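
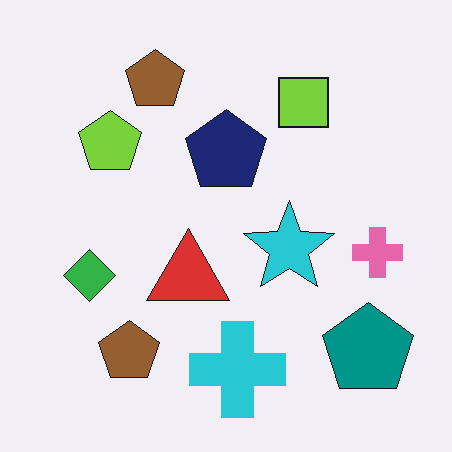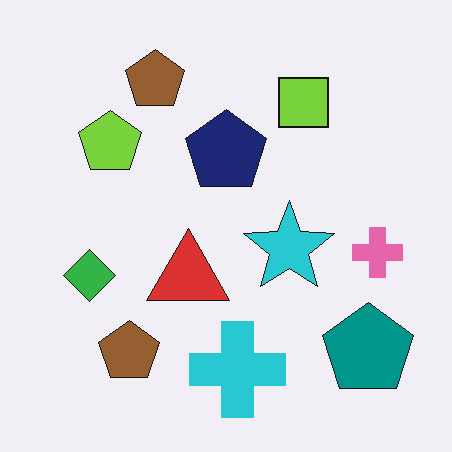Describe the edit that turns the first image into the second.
The image was given moderate JPEG compression.

Blocky 8×8 compression artifacts appear around shape edges and the flat background shows ringing — characteristic JPEG degradation.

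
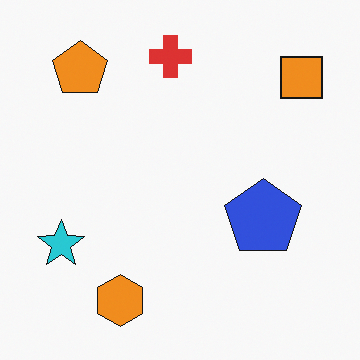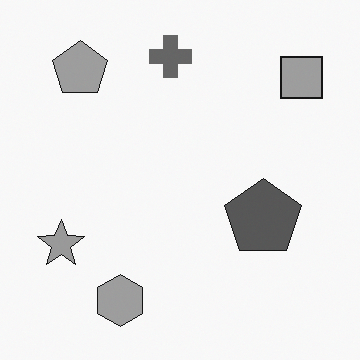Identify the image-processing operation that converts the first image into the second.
It was converted to grayscale.

All color is removed — every shape is now a shade of grey.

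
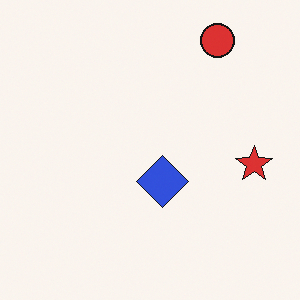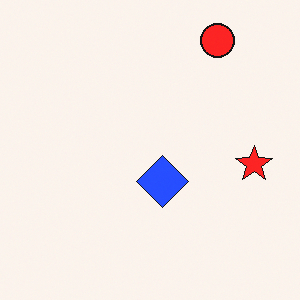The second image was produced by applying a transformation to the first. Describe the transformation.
The second image is the first slightly oversaturated.

All colors are more vivid — a global saturation change.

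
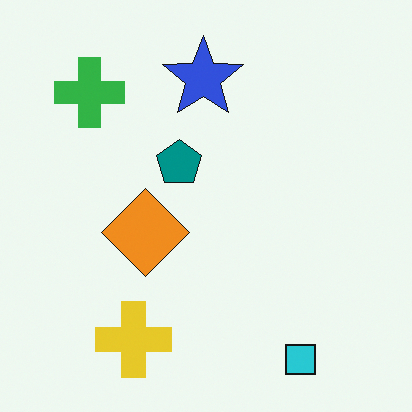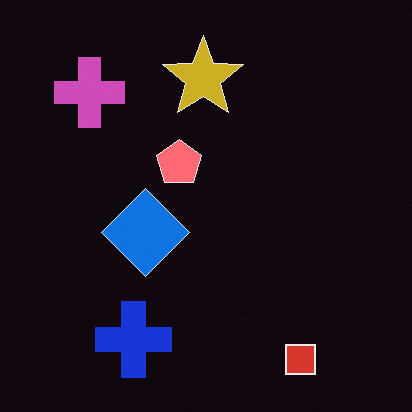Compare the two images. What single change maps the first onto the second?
The second image is the first color-inverted (negative).

The light background has become dark and every shape's color is its complement — a photographic negative.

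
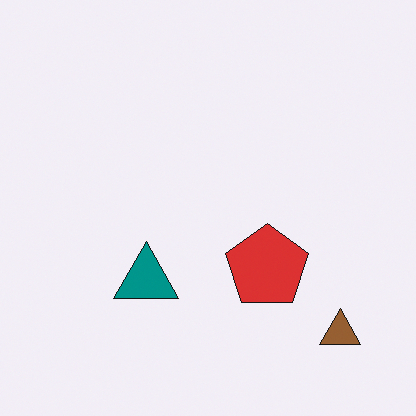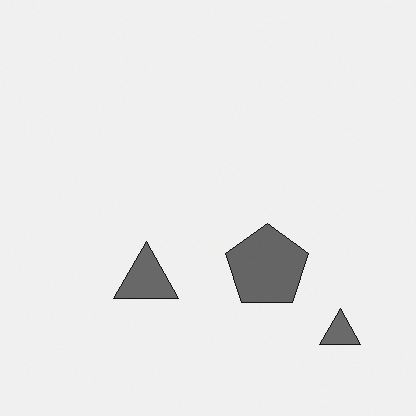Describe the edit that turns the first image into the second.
It was converted to grayscale.

All color is removed — every shape is now a shade of grey.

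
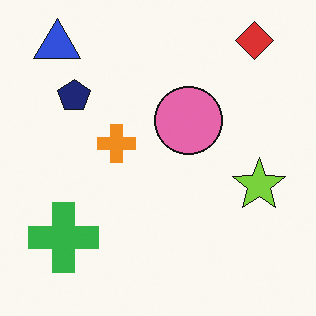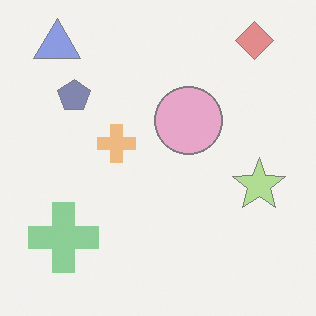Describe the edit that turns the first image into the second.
The second image is the first given much lower contrast.

Tones are pushed toward mid-grey across the whole image — a global contrast change.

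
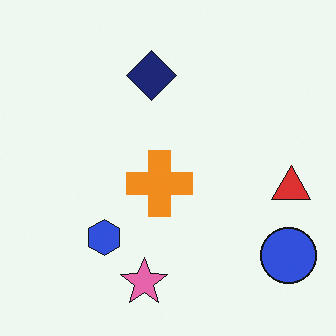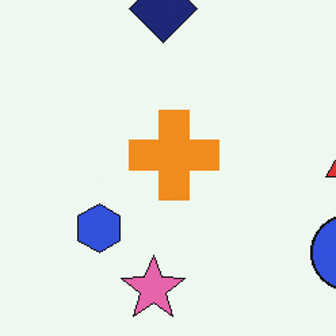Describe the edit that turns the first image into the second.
The second image is the first cropped to a modestly smaller region and rescaled.

The visible shapes are larger and the field of view is narrower; shapes near the original edges may be partly or wholly outside the frame — a crop-and-rescale.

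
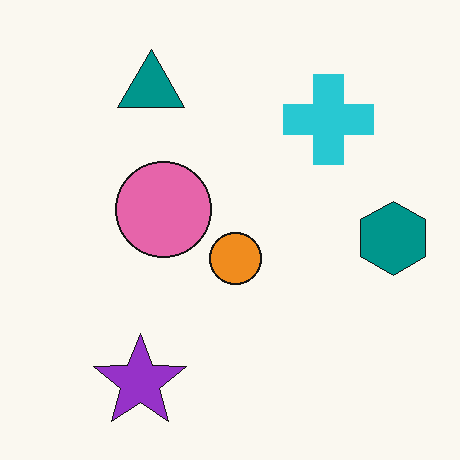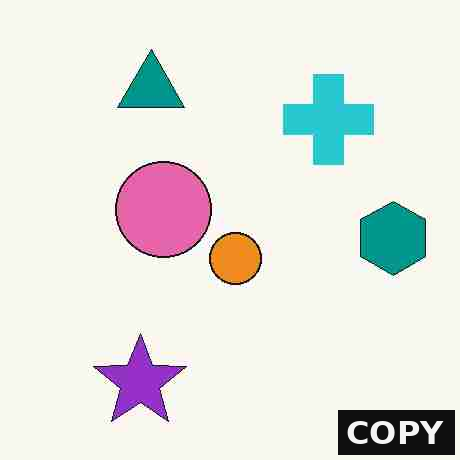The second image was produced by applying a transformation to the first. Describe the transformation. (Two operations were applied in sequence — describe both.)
The image was heavily JPEG-compressed with obvious blocking artifacts, then watermarked with the text "COPY" in the lower-right corner.

Blocky 8×8 compression artifacts appear around shape edges and the flat background shows ringing — characteristic JPEG degradation. A dark label reading "COPY" appears in the lower-right corner.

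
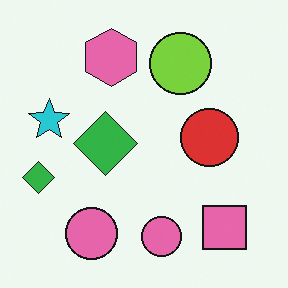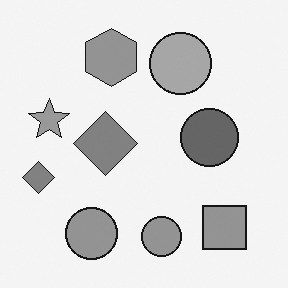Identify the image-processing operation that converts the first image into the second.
The image was converted to grayscale.

All color is removed — every shape is now a shade of grey.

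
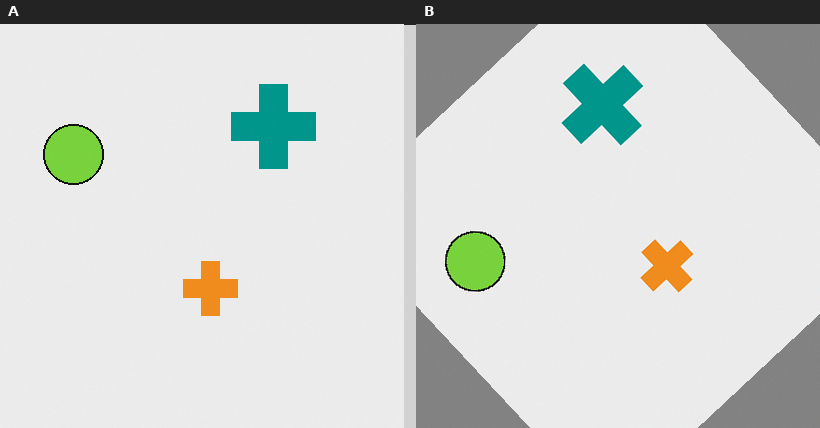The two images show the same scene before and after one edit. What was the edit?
The right (B) image is the left (A) rotated counter-clockwise by a large amount — several tens of degrees.

Every shape is tilted by the same angle and the image corners show triangular fill wedges — a whole-image rotation by a non-right angle.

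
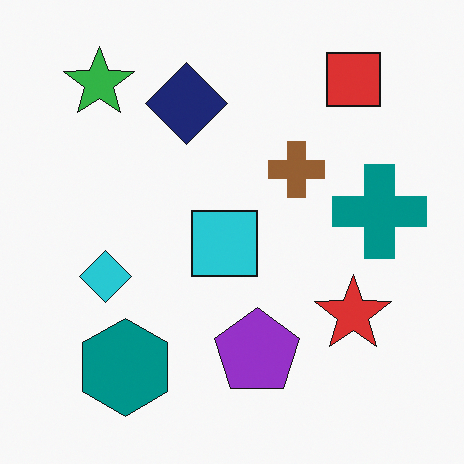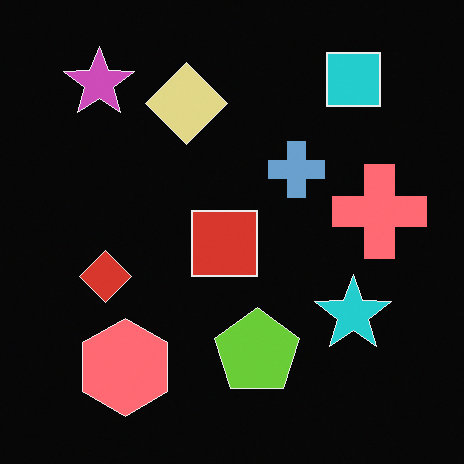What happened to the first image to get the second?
Color-inverted (negative).

The light background has become dark and every shape's color is its complement — a photographic negative.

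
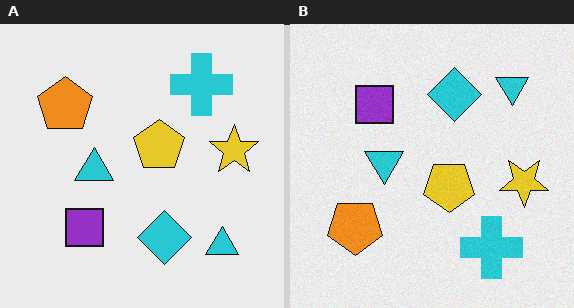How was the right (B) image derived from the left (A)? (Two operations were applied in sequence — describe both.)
The image was degraded with light additive noise, then flipped vertically (top ↔ bottom).

Random speckle covers the whole image, including the flat background. The cyan cross is in the top-right of the left (A) image and the bottom-right of the right (B) — shapes on opposite sides of the horizontal midline have swapped in a mirror flip.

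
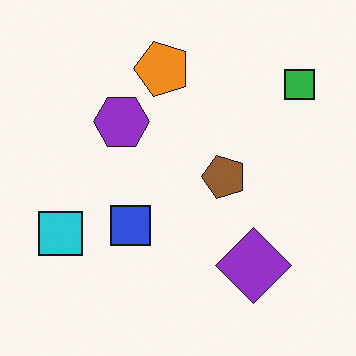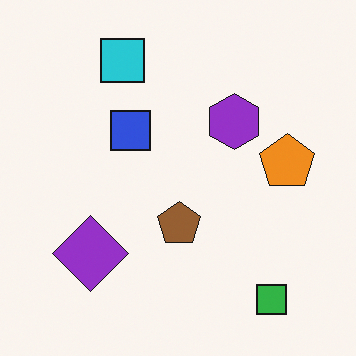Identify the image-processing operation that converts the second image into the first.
The image was rotated 90° counter-clockwise.

The green square sits in the bottom-right of the second image and the top-right of the first — consistent with a whole-image 90° counter-clockwise rotation.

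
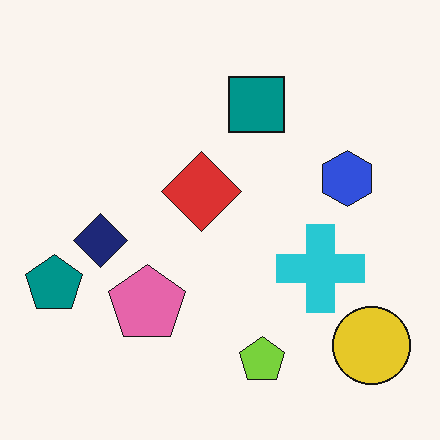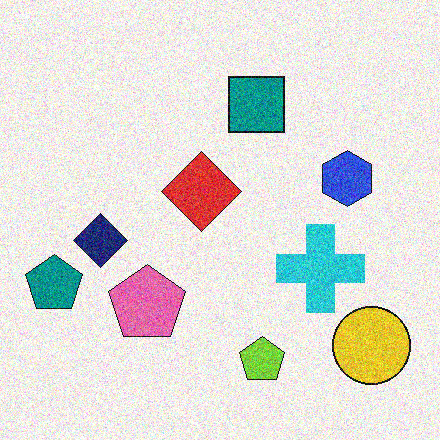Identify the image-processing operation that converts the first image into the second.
The image was degraded with heavy additive noise.

Random speckle covers the whole image, including the flat background.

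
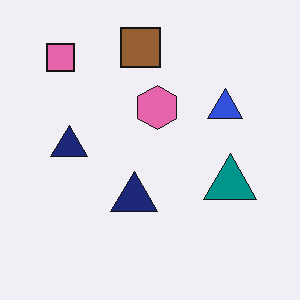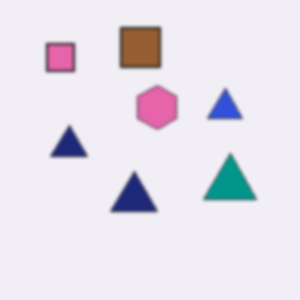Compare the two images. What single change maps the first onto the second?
The second image is the first slightly softened.

Shape edges and outlines are uniformly softened across the whole image.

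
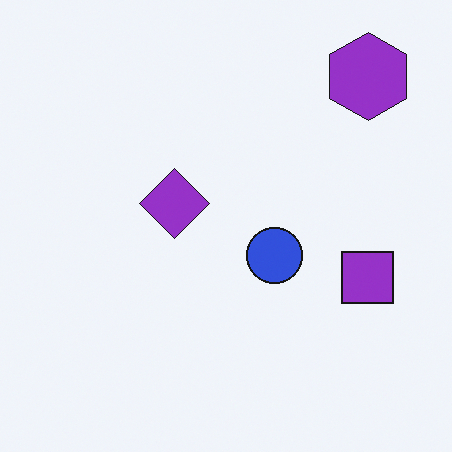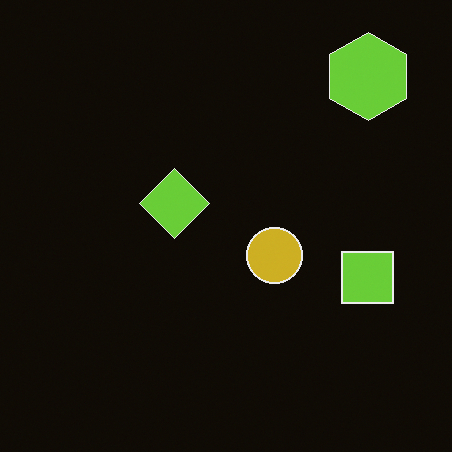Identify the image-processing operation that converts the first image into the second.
It was color-inverted (negative).

The light background has become dark and every shape's color is its complement — a photographic negative.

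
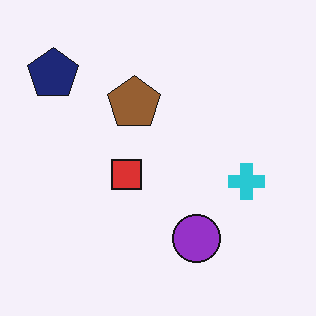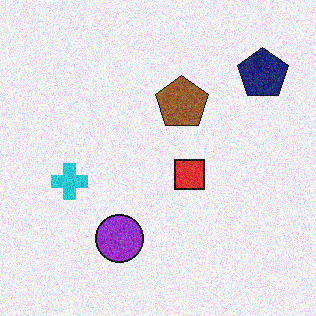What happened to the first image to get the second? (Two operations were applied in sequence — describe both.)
The second image is the first flipped horizontally (left ↔ right), then degraded with visible gaussian noise.

The navy pentagon is in the top-left of the first image and the top-right of the second — shapes on opposite sides of the vertical midline have swapped in a mirror flip. Random speckle covers the whole image, including the flat background.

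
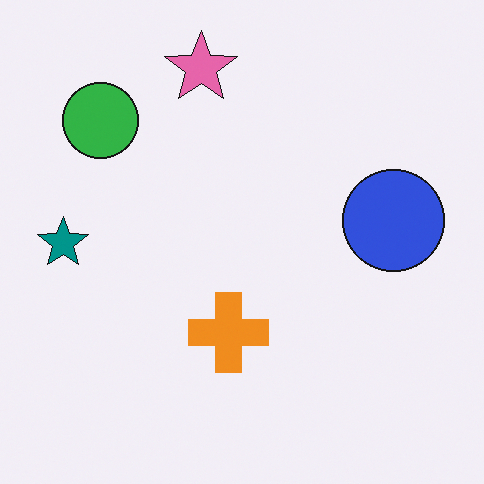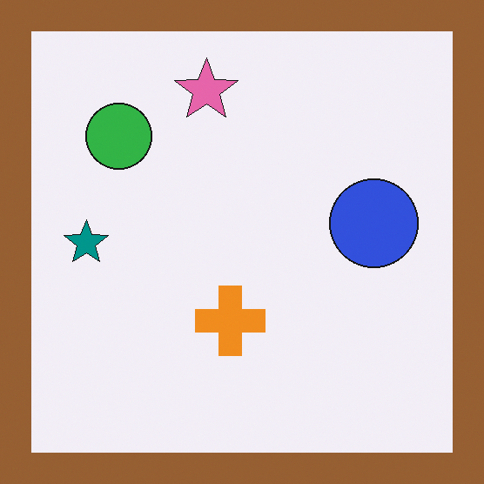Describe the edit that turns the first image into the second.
Framed with a brown border.

A solid brown frame runs around the edge of the second image, with the content slightly shrunk inside it.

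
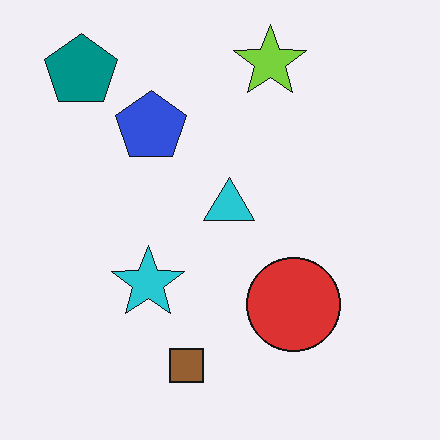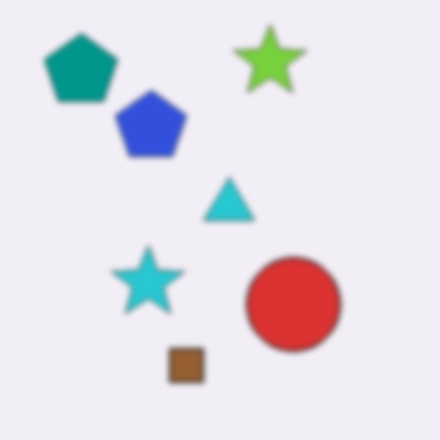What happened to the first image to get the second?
The second image is the first moderately blurred.

Shape edges and outlines are uniformly softened across the whole image.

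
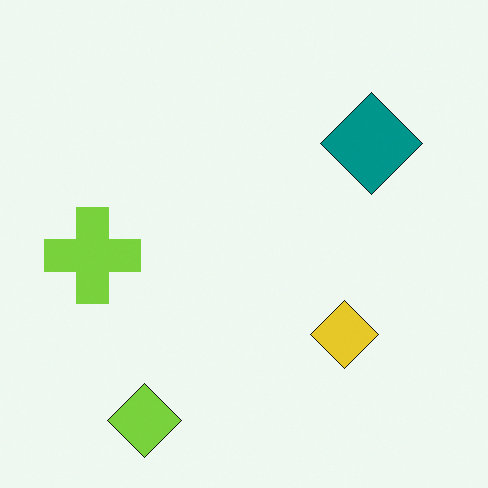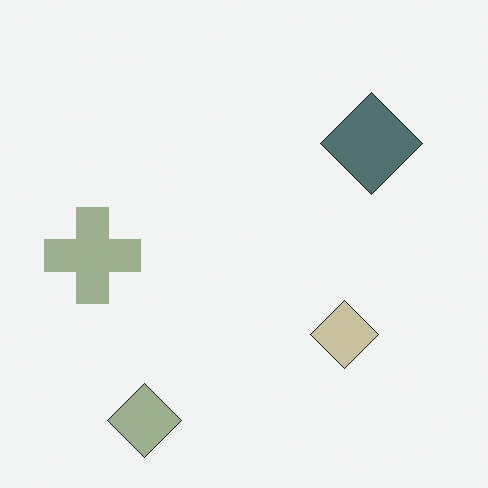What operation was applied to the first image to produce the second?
The second image is the first made much more muted (saturation change).

All colors are more muted and greyish — a global saturation change.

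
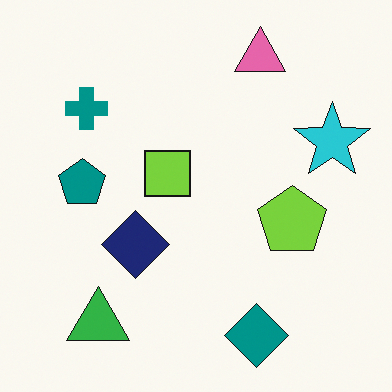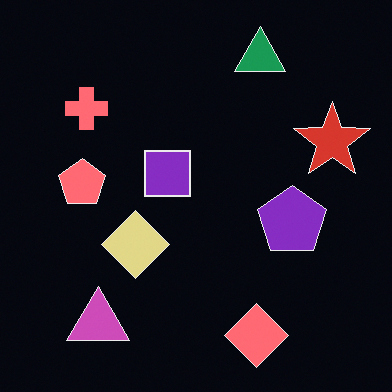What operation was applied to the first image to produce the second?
The second image is the first color-inverted (negative).

The light background has become dark and every shape's color is its complement — a photographic negative.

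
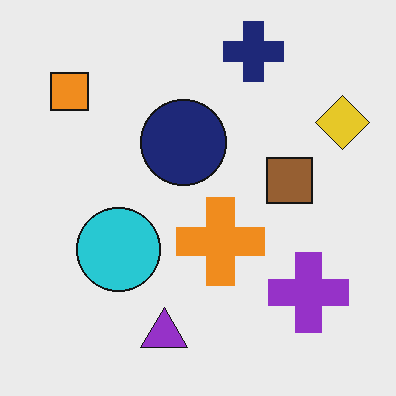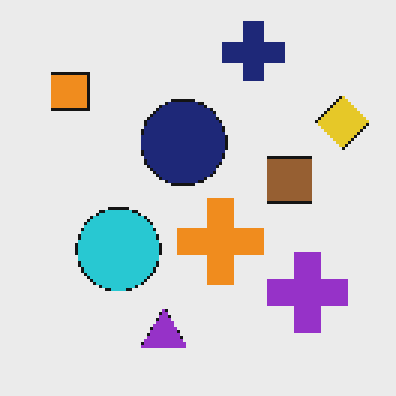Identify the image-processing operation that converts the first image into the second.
Mildly pixelated.

Shapes are reduced to large square blocks; fine edges and outlines are lost — a downscale-then-upscale (mosaic) effect.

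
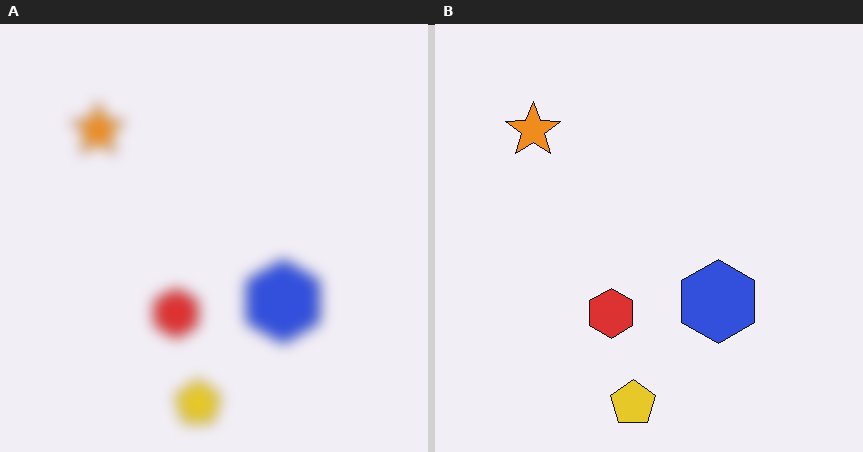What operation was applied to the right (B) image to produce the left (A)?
This is the original image strongly gaussian-blurred.

Shape edges and outlines are uniformly softened across the whole image.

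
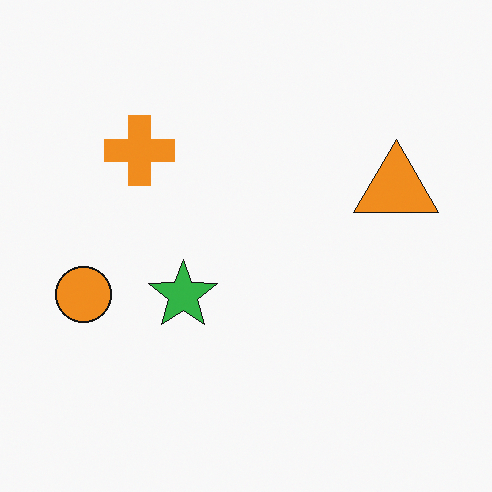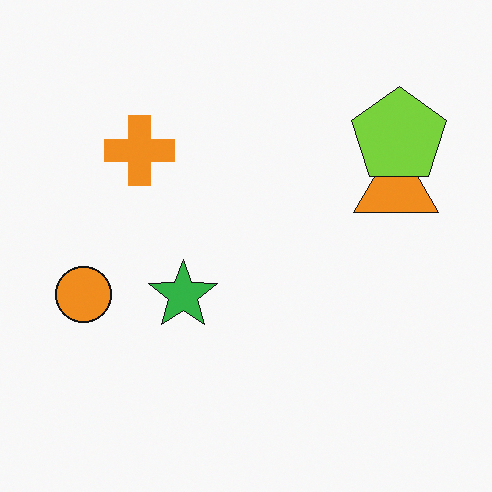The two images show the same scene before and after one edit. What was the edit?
The image was overlaid with an additional lime pentagon.

A lime pentagon appears in the second image that is absent from the first.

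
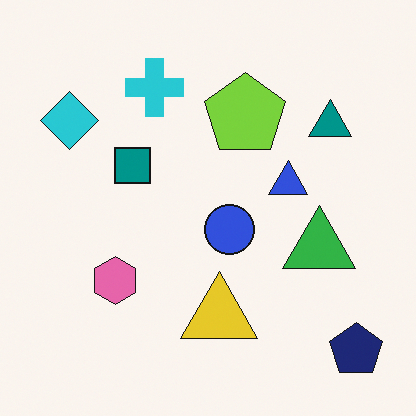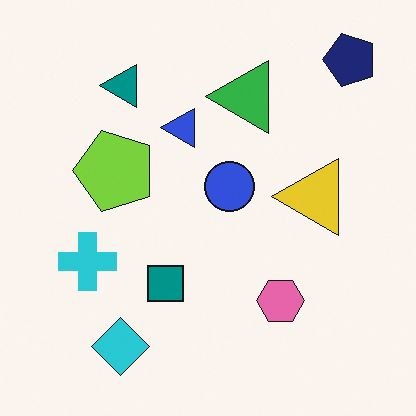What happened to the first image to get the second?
Rotated 90° counter-clockwise.

The navy pentagon sits in the bottom-right of the first image and the top-right of the second — consistent with a whole-image 90° counter-clockwise rotation.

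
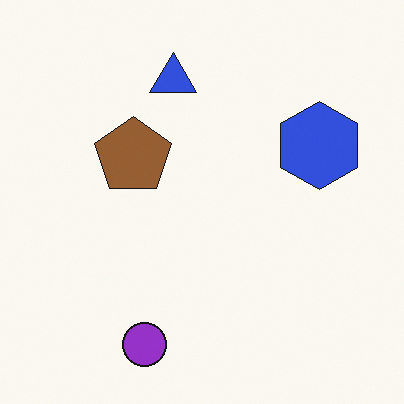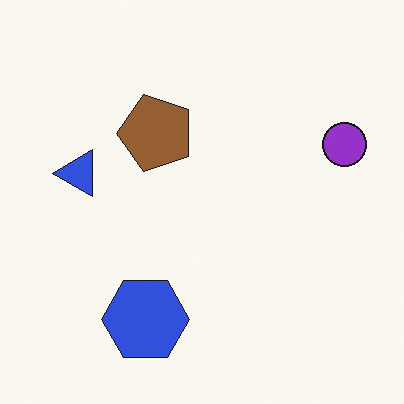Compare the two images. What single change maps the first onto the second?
This is the original image transposed (reflected across the top-left ↔ bottom-right diagonal).

Shapes have swapped their row and column positions — what was in the top-right is now in the bottom-left — a diagonal reflection.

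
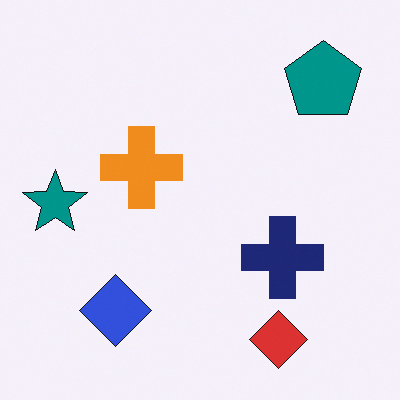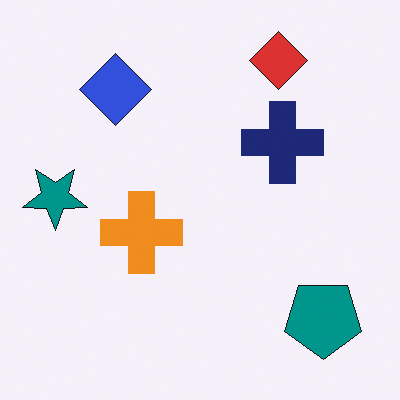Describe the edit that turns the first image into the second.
It was flipped vertically (top ↔ bottom).

The red diamond is in the bottom-right of the first image and the top-right of the second — shapes on opposite sides of the horizontal midline have swapped in a mirror flip.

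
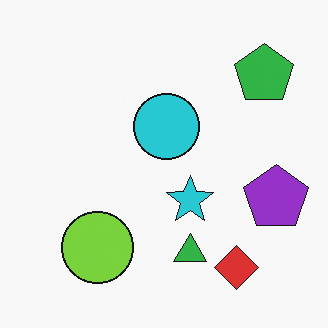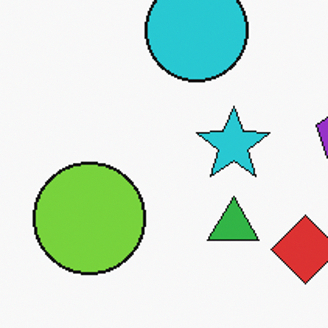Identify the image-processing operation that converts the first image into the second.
This is the original image cropped slightly and scaled back up.

The visible shapes are larger and the field of view is narrower; shapes near the original edges may be partly or wholly outside the frame — a crop-and-rescale.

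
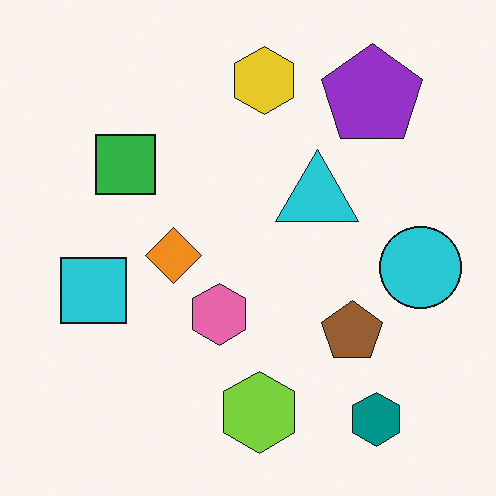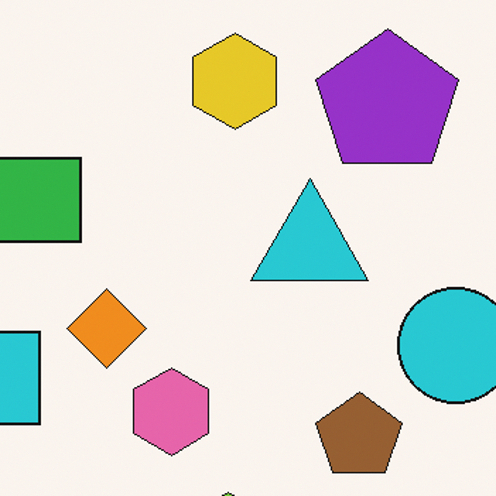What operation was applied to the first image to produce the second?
The image was cropped slightly and scaled back up.

The visible shapes are larger and the field of view is narrower; shapes near the original edges may be partly or wholly outside the frame — a crop-and-rescale.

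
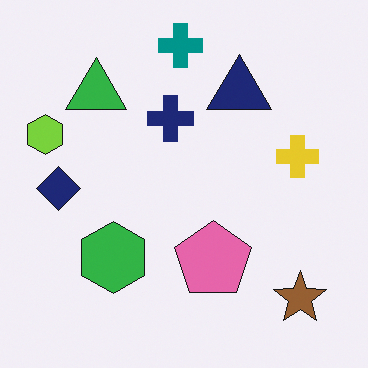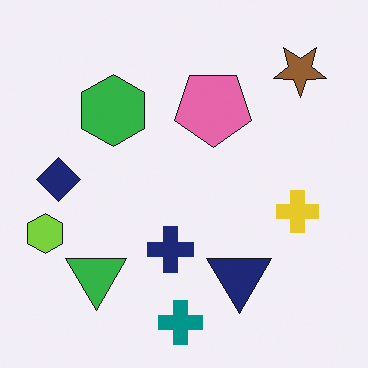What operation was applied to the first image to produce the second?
The transformation is: flipped vertically (top ↔ bottom).

The teal cross is in the top of the first image and the bottom of the second — shapes on opposite sides of the horizontal midline have swapped in a mirror flip.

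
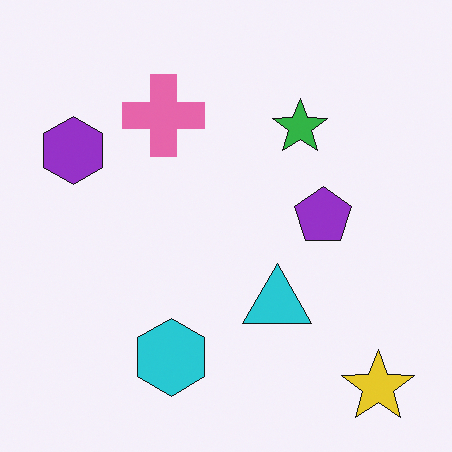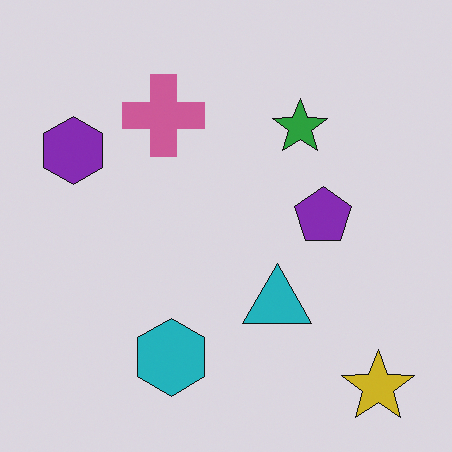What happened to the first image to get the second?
The image was slightly darkened.

Every pixel — background and shapes alike — is uniformly darkened.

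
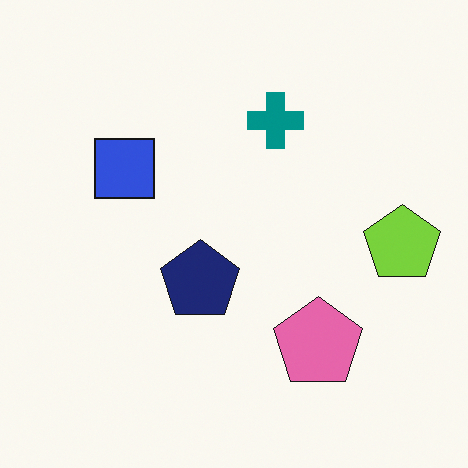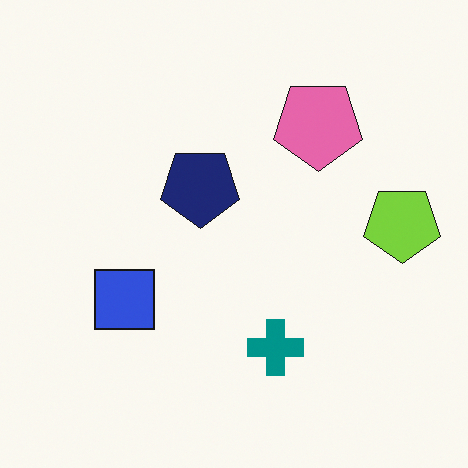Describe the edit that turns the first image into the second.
The image was flipped vertically (top ↔ bottom).

The teal cross is in the top of the first image and the bottom of the second — shapes on opposite sides of the horizontal midline have swapped in a mirror flip.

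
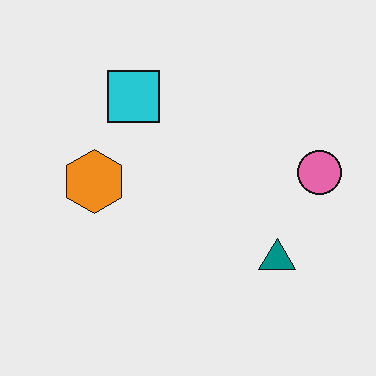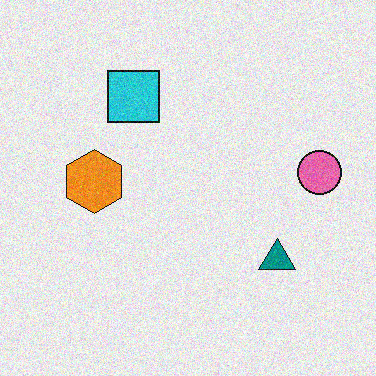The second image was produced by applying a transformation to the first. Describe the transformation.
It was degraded with visible gaussian noise.

Random speckle covers the whole image, including the flat background.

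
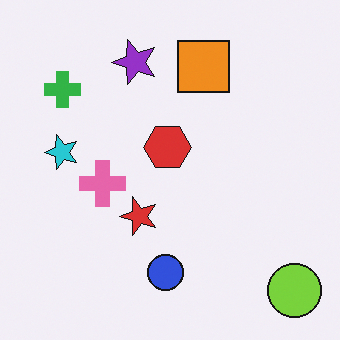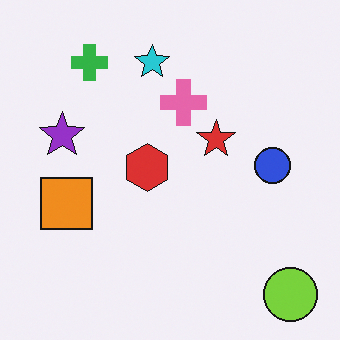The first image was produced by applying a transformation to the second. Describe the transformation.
The transformation is: transposed (reflected across the top-left ↔ bottom-right diagonal).

Shapes have swapped their row and column positions — what was in the top-right is now in the bottom-left — a diagonal reflection.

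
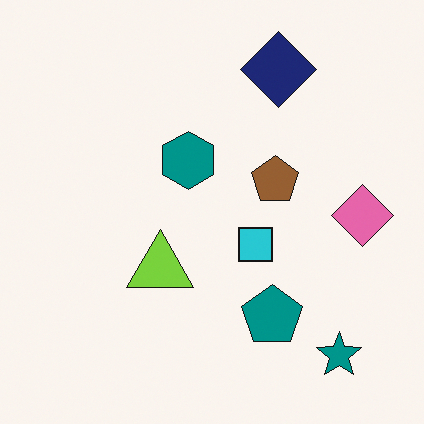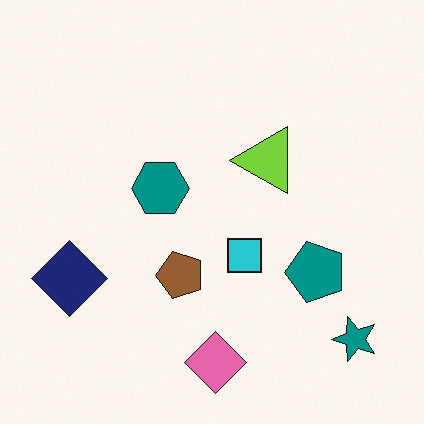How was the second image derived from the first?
The image was transposed (reflected across the top-left ↔ bottom-right diagonal).

Shapes have swapped their row and column positions — what was in the top-right is now in the bottom-left — a diagonal reflection.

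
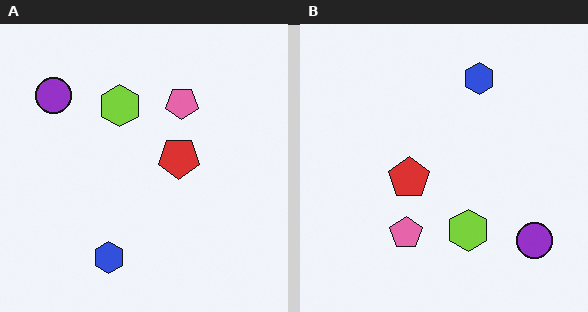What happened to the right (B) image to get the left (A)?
The left (A) image is the right (B) rotated 180°.

The purple circle sits in the bottom-right of the right (B) image and the top-left of the left (A) — consistent with a whole-image 180° rotation.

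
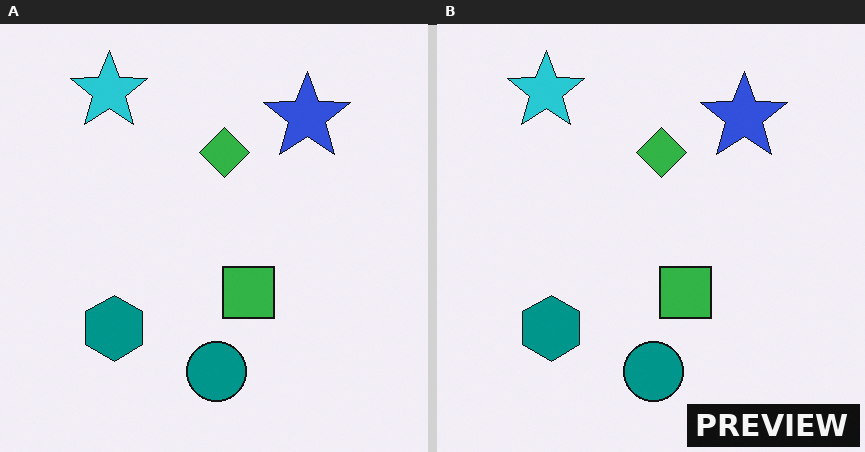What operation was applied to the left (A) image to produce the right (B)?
It was watermarked with the text "PREVIEW" in the lower-right corner.

A dark label reading "PREVIEW" appears in the lower-right corner.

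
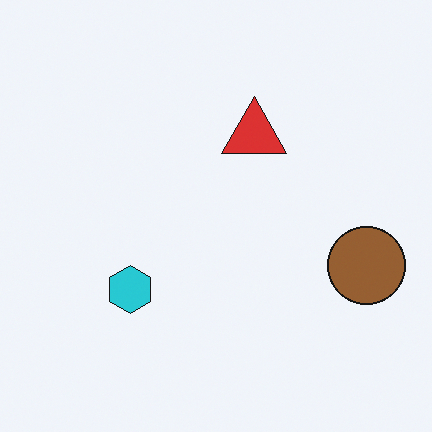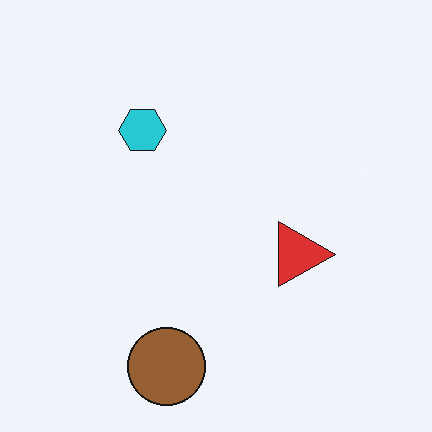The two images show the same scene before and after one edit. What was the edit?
The second image is the first rotated 90° clockwise.

The brown circle sits in the right of the first image and the bottom of the second — consistent with a whole-image 90° clockwise rotation.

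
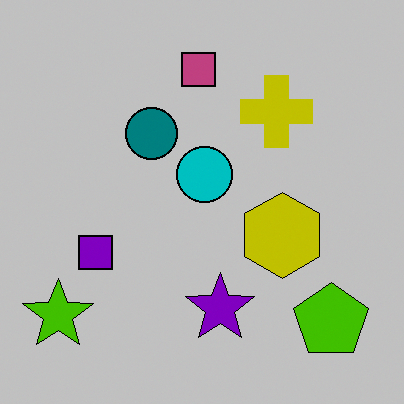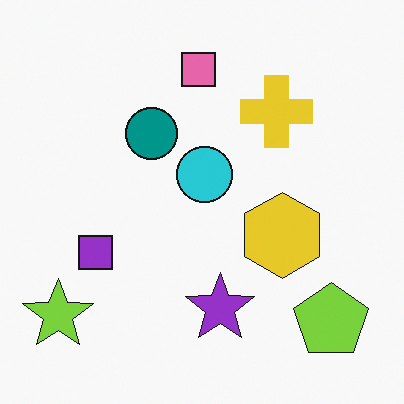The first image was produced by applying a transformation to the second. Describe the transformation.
It was heavily posterized to just a handful of flat colors.

Each flat color has snapped to a coarser quantized level — most visibly, the near-white background has dropped to a flat grey.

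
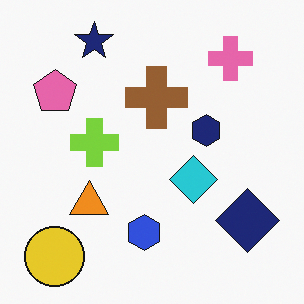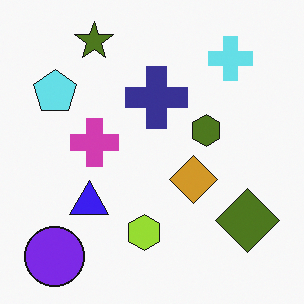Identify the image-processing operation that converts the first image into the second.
The image was hue-shifted through roughly half the color wheel.

Every shape's color has rotated by the same amount around the hue wheel — a uniform hue shift.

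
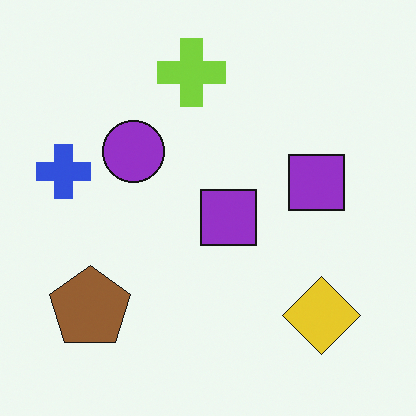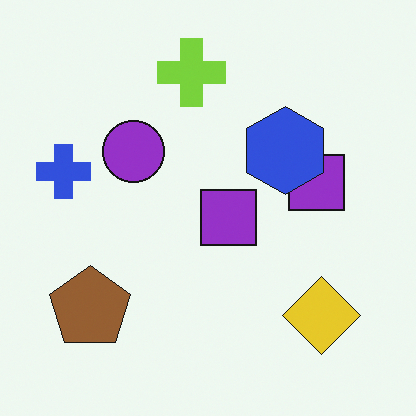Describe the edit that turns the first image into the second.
This is the original image overlaid with an additional blue hexagon.

A blue hexagon appears in the second image that is absent from the first.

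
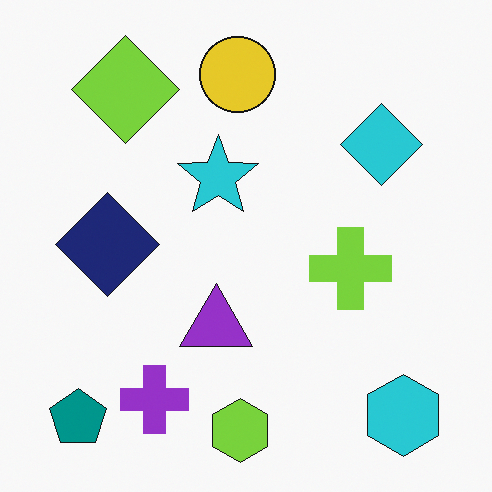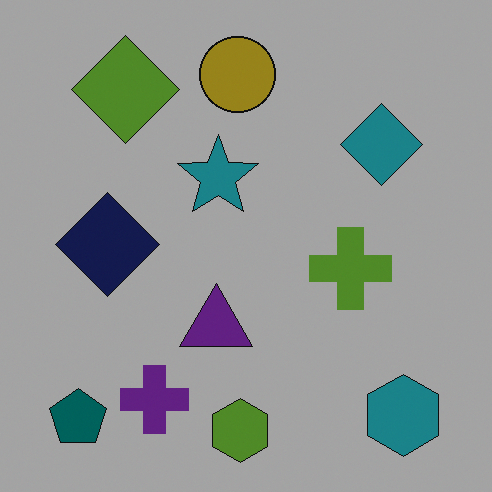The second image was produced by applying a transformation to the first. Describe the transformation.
Noticeably darkened.

Every pixel — background and shapes alike — is uniformly darkened.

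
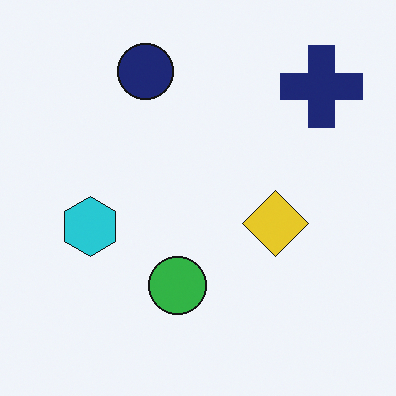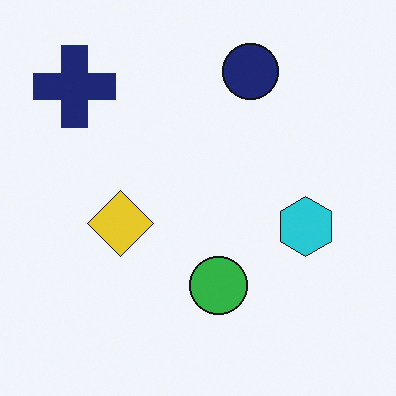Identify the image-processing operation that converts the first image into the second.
It was flipped horizontally (left ↔ right).

The navy cross is in the top-right of the first image and the top-left of the second — shapes on opposite sides of the vertical midline have swapped in a mirror flip.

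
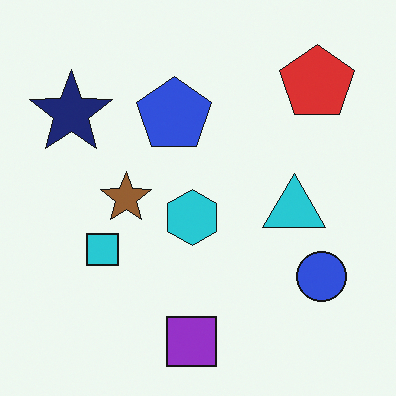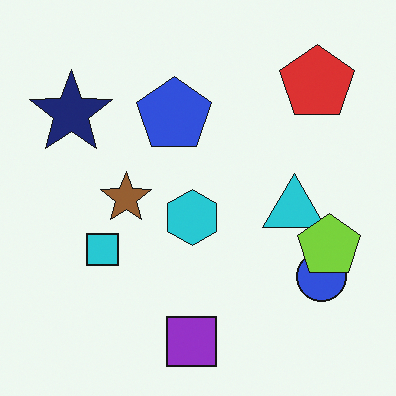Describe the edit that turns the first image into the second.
Overlaid with an additional lime pentagon.

A lime pentagon appears in the second image that is absent from the first.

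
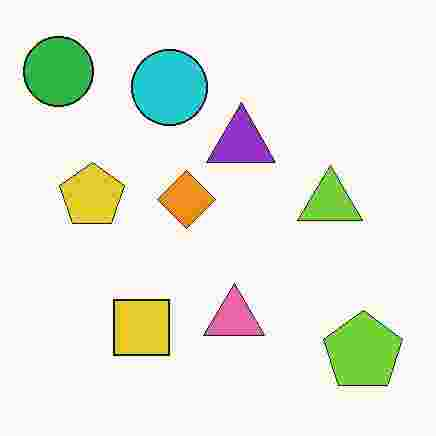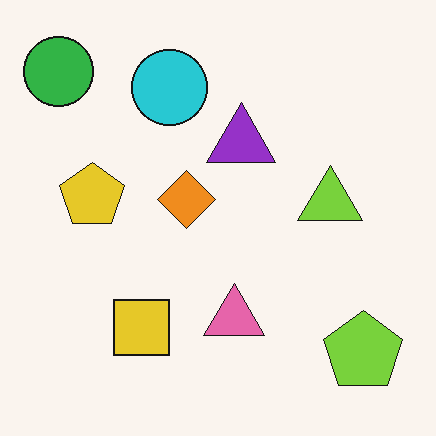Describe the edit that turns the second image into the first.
This is the original image heavily JPEG-compressed with obvious blocking artifacts.

Blocky 8×8 compression artifacts appear around shape edges and the flat background shows ringing — characteristic JPEG degradation.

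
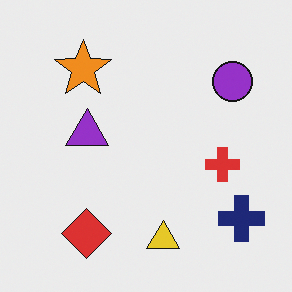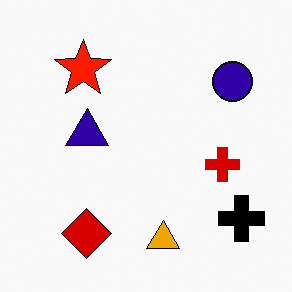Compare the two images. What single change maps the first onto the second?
The image was boosted in contrast.

Tones are pushed away from mid-grey across the whole image — a global contrast change.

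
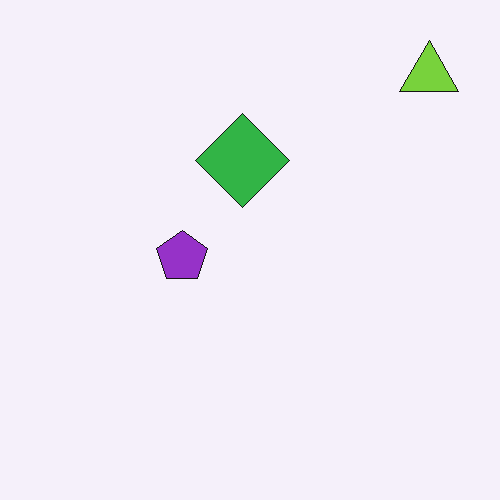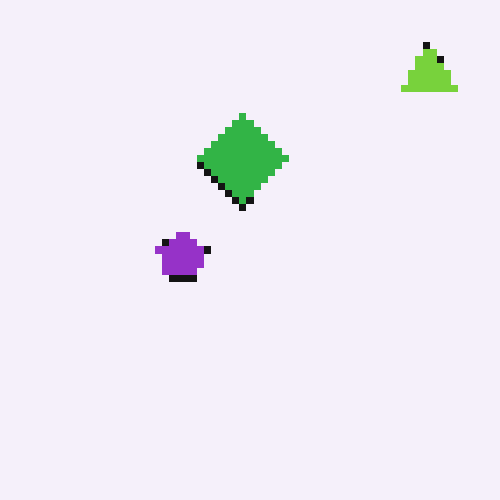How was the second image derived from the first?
Moderately pixelated.

Shapes are reduced to large square blocks; fine edges and outlines are lost — a downscale-then-upscale (mosaic) effect.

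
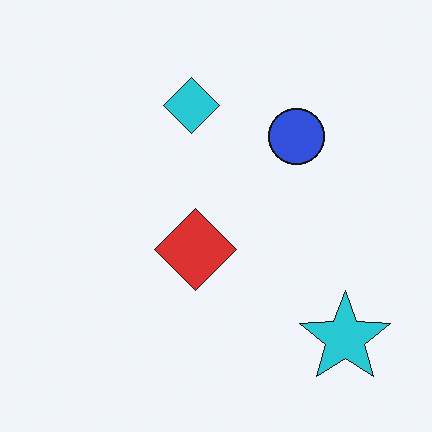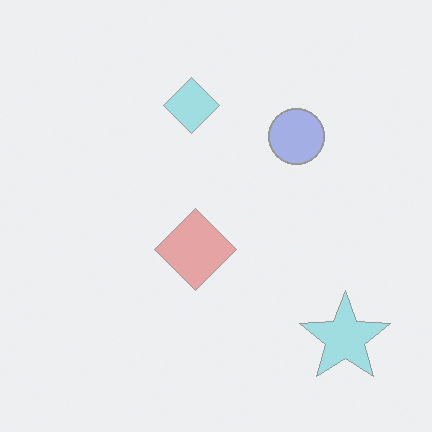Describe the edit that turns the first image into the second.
The transformation is: washed out (contrast reduced).

Tones are pushed toward mid-grey across the whole image — a global contrast change.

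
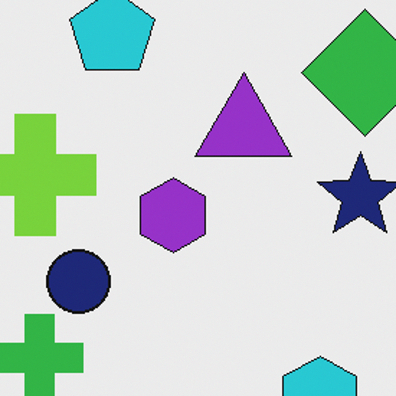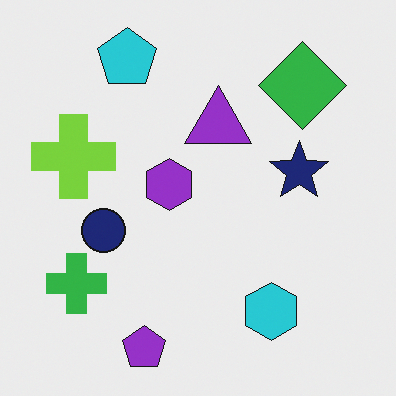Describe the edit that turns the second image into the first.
The image was cropped slightly and scaled back up.

The visible shapes are larger and the field of view is narrower; shapes near the original edges may be partly or wholly outside the frame — a crop-and-rescale.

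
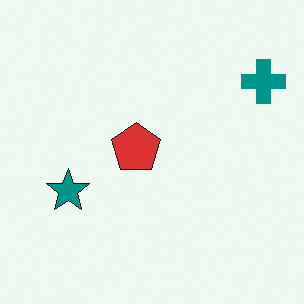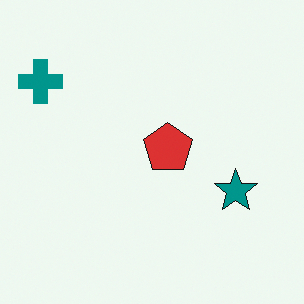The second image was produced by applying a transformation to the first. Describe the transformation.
The image was flipped horizontally (left ↔ right).

The teal cross is in the top-right of the first image and the top-left of the second — shapes on opposite sides of the vertical midline have swapped in a mirror flip.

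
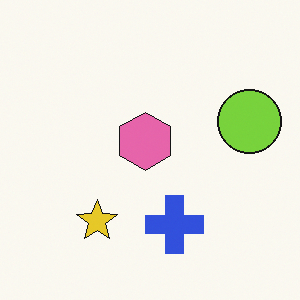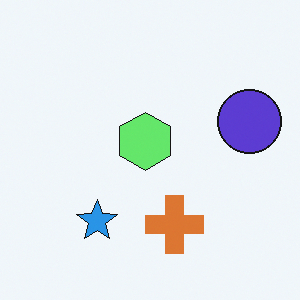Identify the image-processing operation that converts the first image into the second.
The transformation is: hue-shifted through roughly half the color wheel.

Every shape's color has rotated by the same amount around the hue wheel — a uniform hue shift.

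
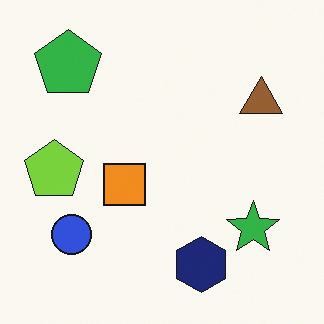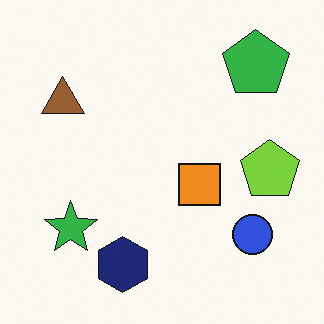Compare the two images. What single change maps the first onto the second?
The second image is the first flipped horizontally (left ↔ right).

The lime pentagon is in the left of the first image and the right of the second — shapes on opposite sides of the vertical midline have swapped in a mirror flip.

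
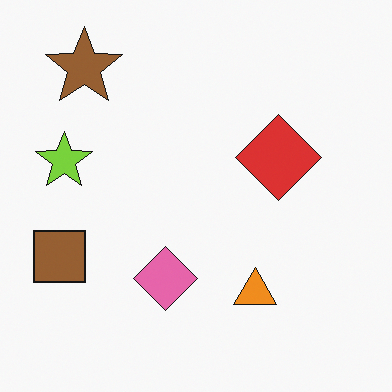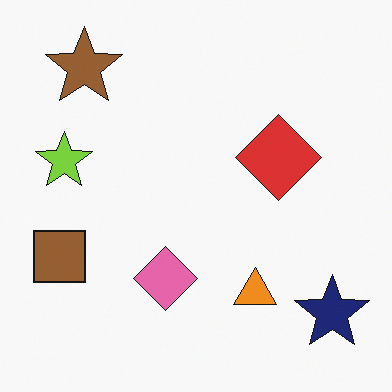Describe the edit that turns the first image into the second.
Overlaid with an additional navy star.

A navy star appears in the second image that is absent from the first.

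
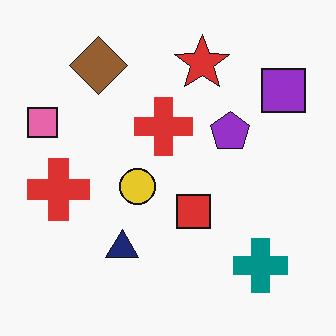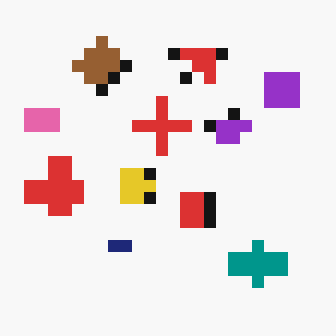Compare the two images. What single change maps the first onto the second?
It was coarsely pixelated.

Shapes are reduced to large square blocks; fine edges and outlines are lost — a downscale-then-upscale (mosaic) effect.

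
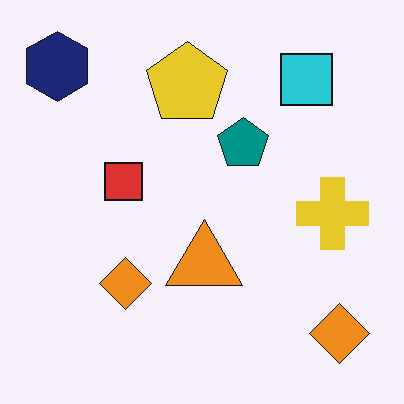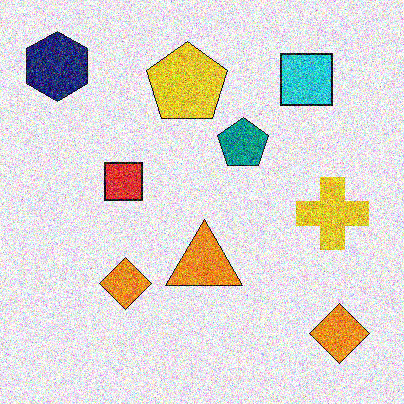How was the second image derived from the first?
This is the original image degraded with heavy additive noise.

Random speckle covers the whole image, including the flat background.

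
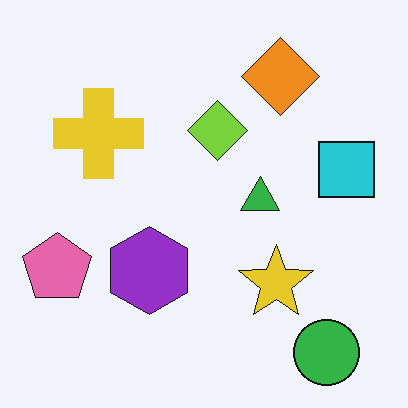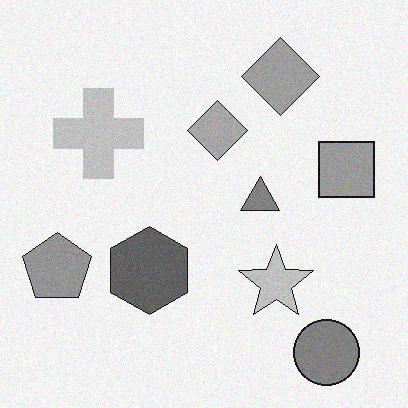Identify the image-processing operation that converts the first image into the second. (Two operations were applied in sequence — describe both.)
This is the original image converted to grayscale, then degraded with subtle gaussian noise.

All color is removed — every shape is now a shade of grey. Random speckle covers the whole image, including the flat background.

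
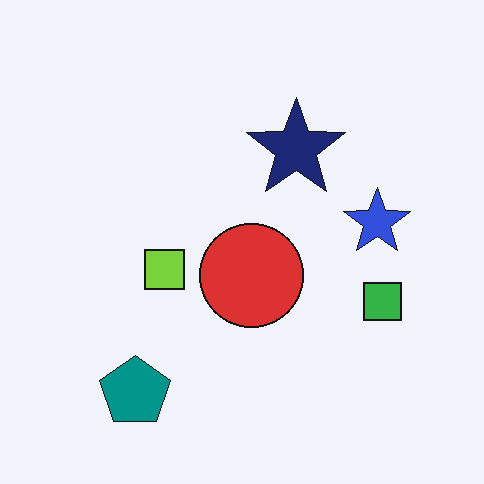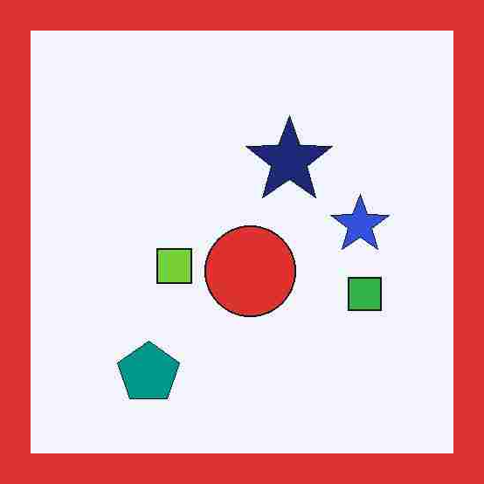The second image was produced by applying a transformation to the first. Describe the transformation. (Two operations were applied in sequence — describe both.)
The transformation is: degraded with heavy JPEG compression, then framed with a red border.

Blocky 8×8 compression artifacts appear around shape edges and the flat background shows ringing — characteristic JPEG degradation. A solid red frame runs around the edge of the second image, with the content slightly shrunk inside it.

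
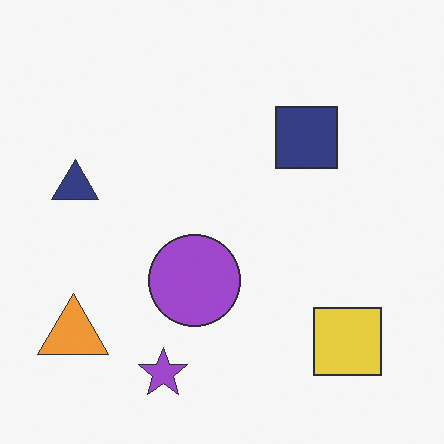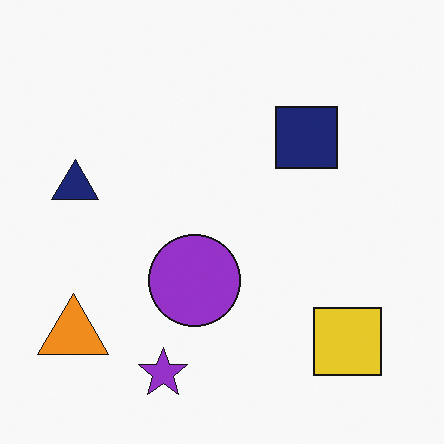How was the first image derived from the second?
This is the original image given slightly reduced contrast.

Tones are pushed toward mid-grey across the whole image — a global contrast change.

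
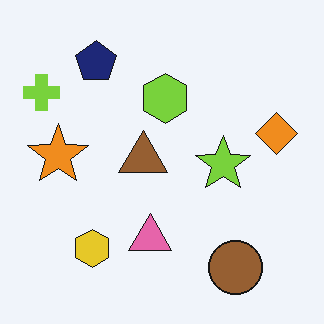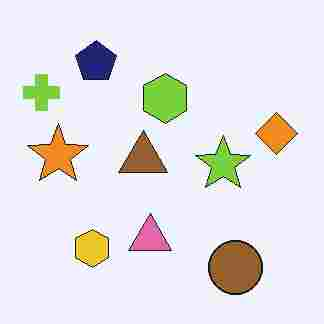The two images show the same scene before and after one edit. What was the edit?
It was heavily JPEG-compressed with obvious blocking artifacts.

Blocky 8×8 compression artifacts appear around shape edges and the flat background shows ringing — characteristic JPEG degradation.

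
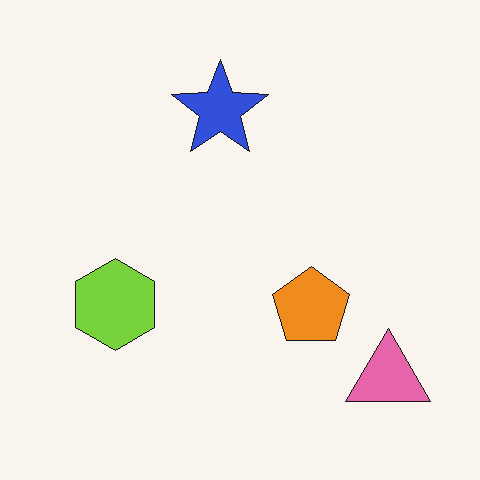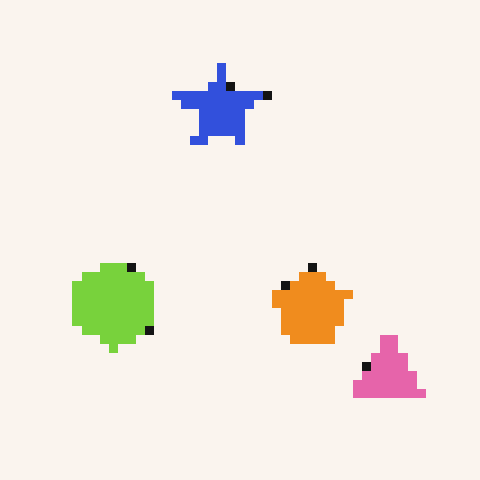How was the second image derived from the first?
The image was coarsely pixelated.

Shapes are reduced to large square blocks; fine edges and outlines are lost — a downscale-then-upscale (mosaic) effect.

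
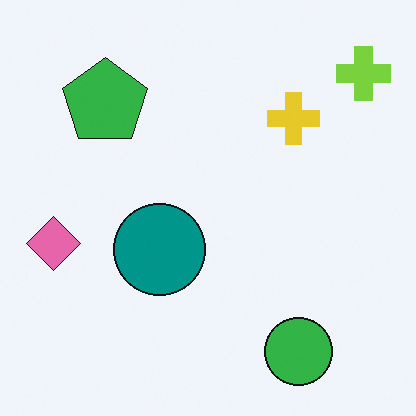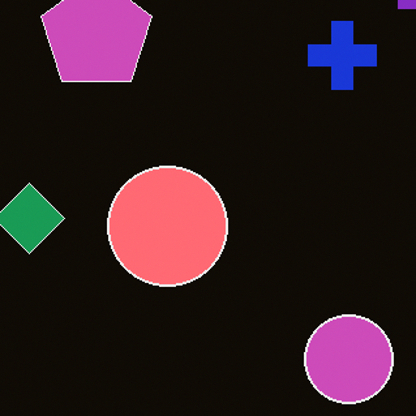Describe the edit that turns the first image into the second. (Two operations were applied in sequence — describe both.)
The image was cropped slightly and scaled back up, then color-inverted (negative).

The visible shapes are larger and the field of view is narrower; shapes near the original edges may be partly or wholly outside the frame — a crop-and-rescale. The light background has become dark and every shape's color is its complement — a photographic negative.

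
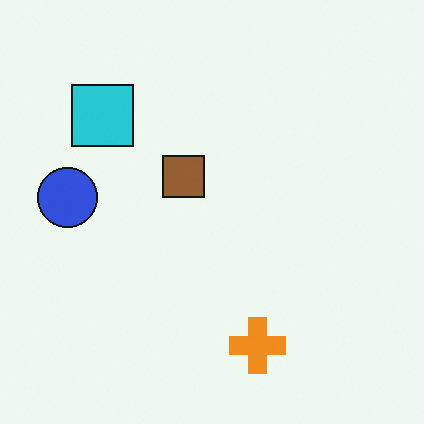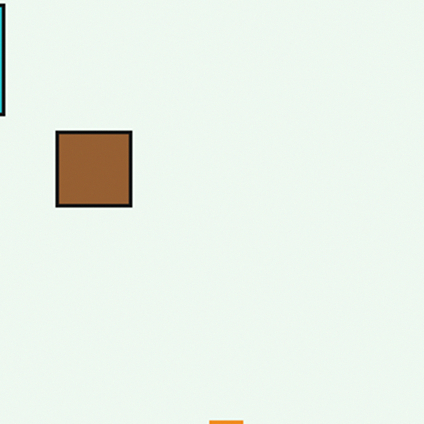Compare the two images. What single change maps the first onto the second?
The second image is the first cropped to a noticeably smaller region and rescaled.

The visible shapes are larger and the field of view is narrower; shapes near the original edges may be partly or wholly outside the frame — a crop-and-rescale.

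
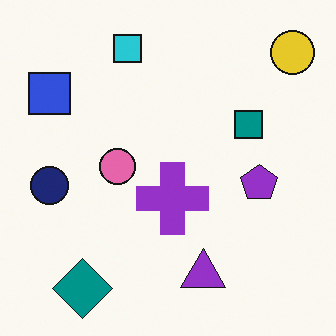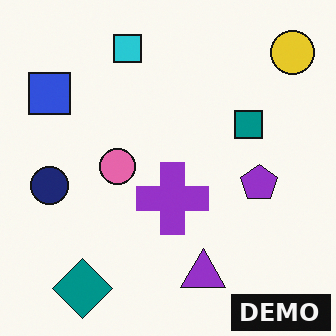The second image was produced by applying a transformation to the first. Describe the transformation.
The transformation is: watermarked with the text "DEMO" in the lower-right corner.

A dark label reading "DEMO" appears in the lower-right corner.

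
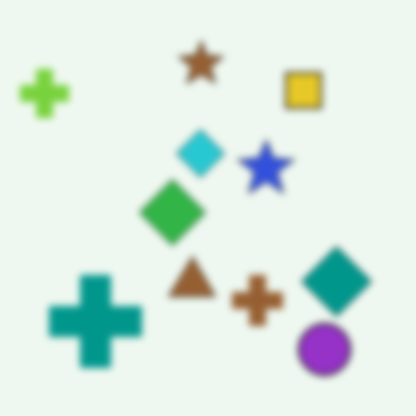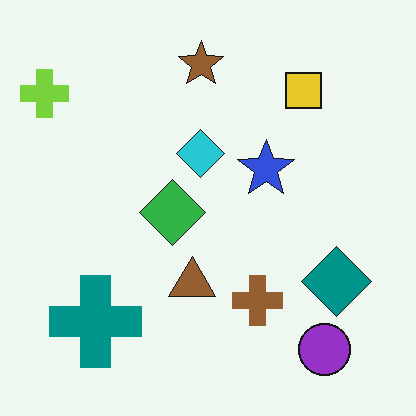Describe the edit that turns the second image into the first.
The transformation is: moderately blurred.

Shape edges and outlines are uniformly softened across the whole image.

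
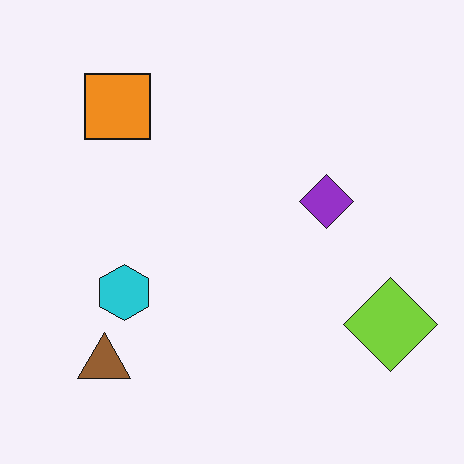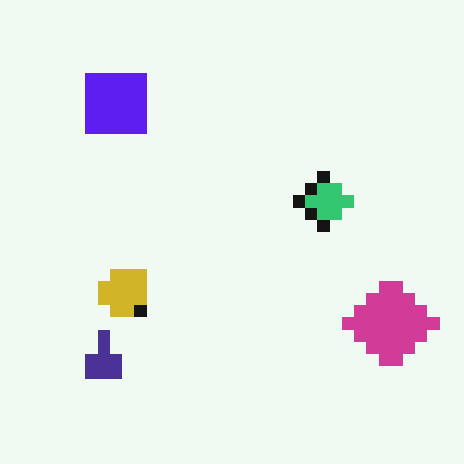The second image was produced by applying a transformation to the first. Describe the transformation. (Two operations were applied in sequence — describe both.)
The image was coarsely pixelated, then hue-shifted through roughly half the color wheel.

Shapes are reduced to large square blocks; fine edges and outlines are lost — a downscale-then-upscale (mosaic) effect. Every shape's color has rotated by the same amount around the hue wheel — a uniform hue shift.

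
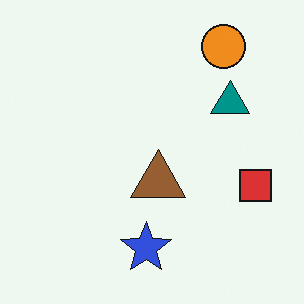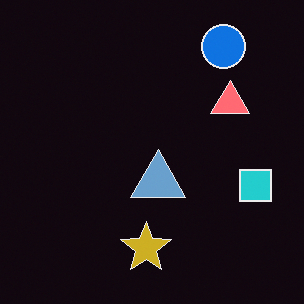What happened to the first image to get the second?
The image was color-inverted (negative).

The light background has become dark and every shape's color is its complement — a photographic negative.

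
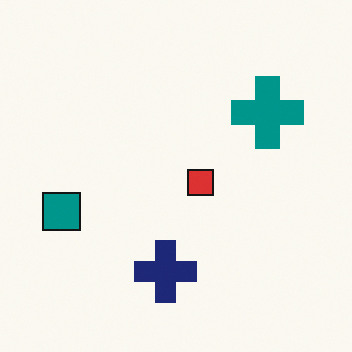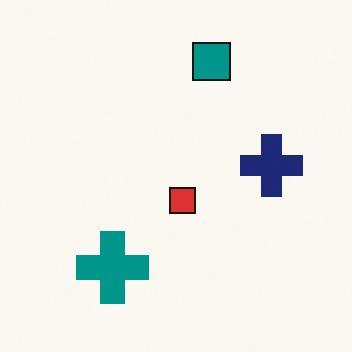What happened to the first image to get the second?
Transposed (reflected across the top-left ↔ bottom-right diagonal).

Shapes have swapped their row and column positions — what was in the top-right is now in the bottom-left — a diagonal reflection.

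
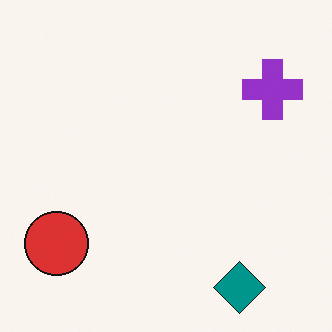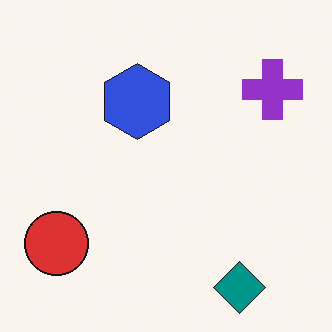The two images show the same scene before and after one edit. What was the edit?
The transformation is: overlaid with an additional blue hexagon.

A blue hexagon appears in the second image that is absent from the first.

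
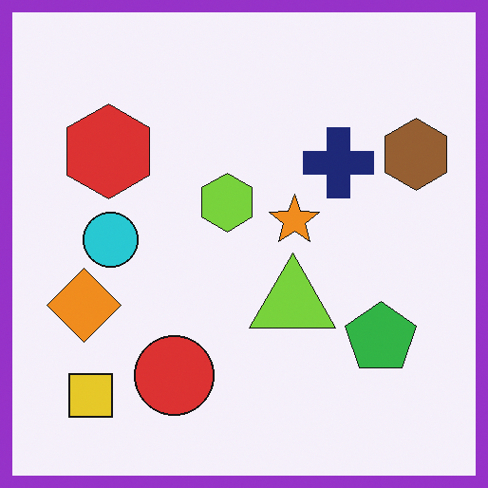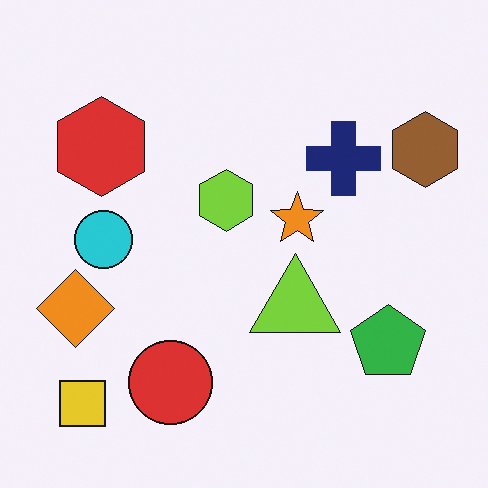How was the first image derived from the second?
The image was framed with a purple border.

A solid purple frame runs around the edge of the first image, with the content slightly shrunk inside it.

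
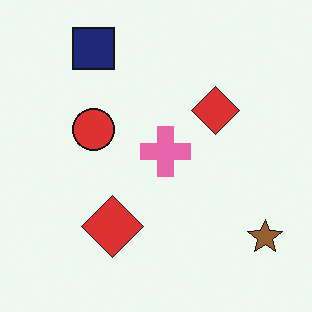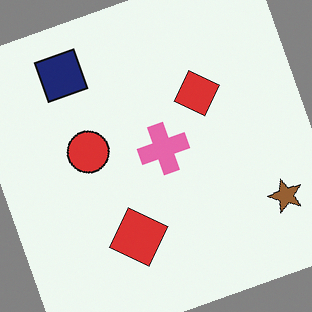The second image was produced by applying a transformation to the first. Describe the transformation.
Rotated counter-clockwise by a clearly visible amount.

Every shape is tilted by the same angle and the image corners show triangular fill wedges — a whole-image rotation by a non-right angle.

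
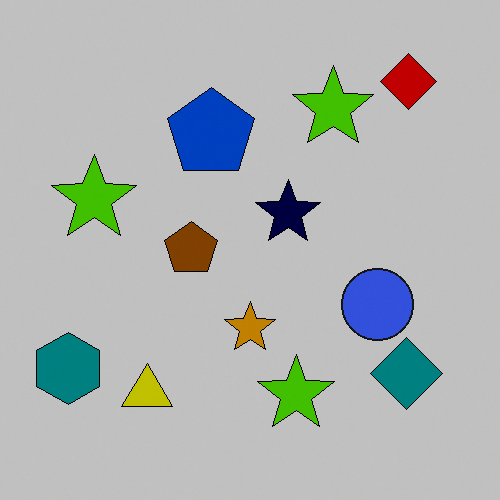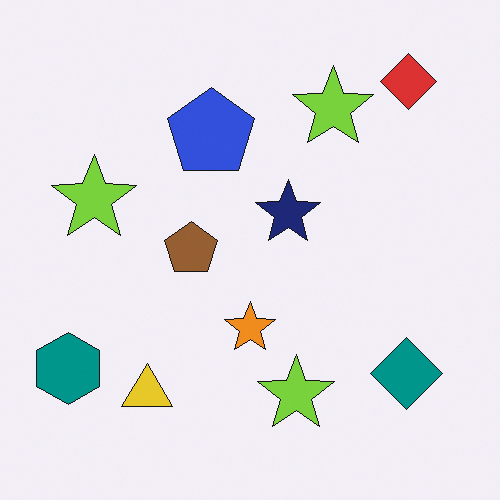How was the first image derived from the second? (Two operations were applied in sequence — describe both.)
The first image is the second heavily posterized to just a handful of flat colors, then overlaid with an additional blue circle.

Each flat color has snapped to a coarser quantized level — most visibly, the near-white background has dropped to a flat grey. A blue circle appears in the first image that is absent from the second.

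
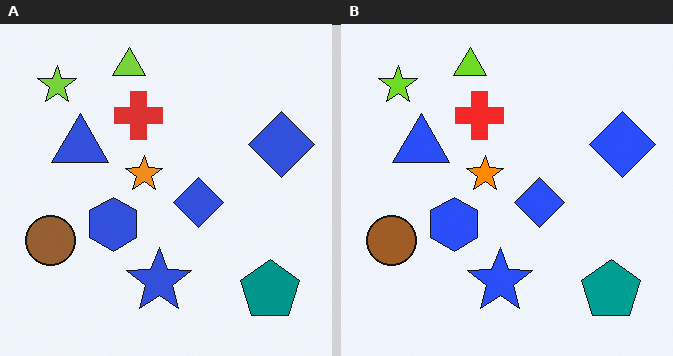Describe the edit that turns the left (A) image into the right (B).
The transformation is: slightly oversaturated.

All colors are more vivid — a global saturation change.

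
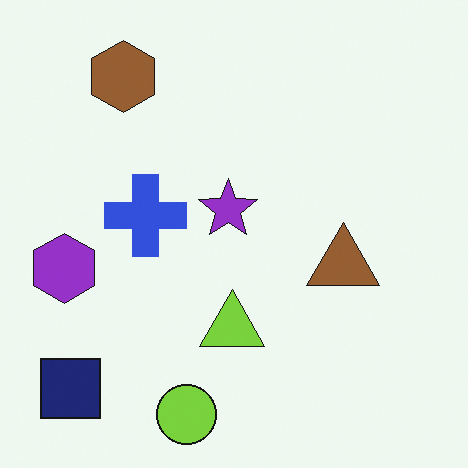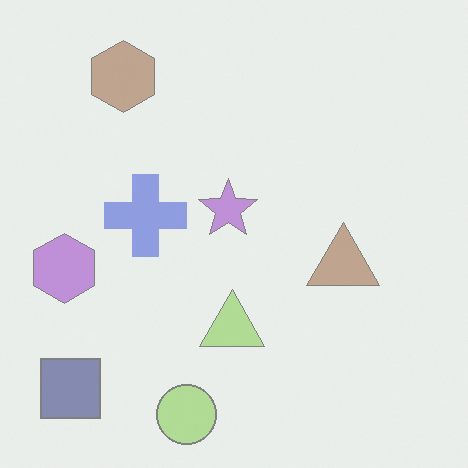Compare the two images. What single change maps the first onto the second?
It was given much lower contrast.

Tones are pushed toward mid-grey across the whole image — a global contrast change.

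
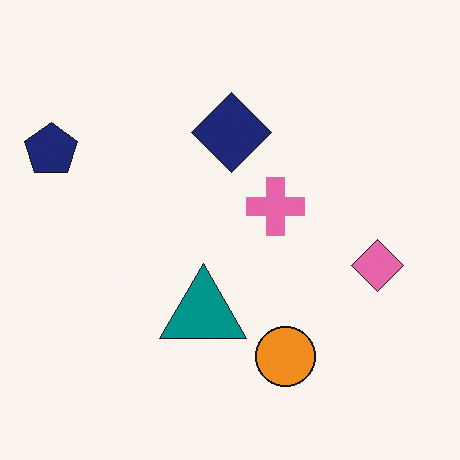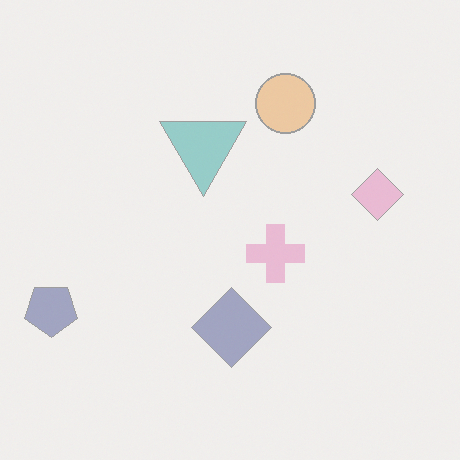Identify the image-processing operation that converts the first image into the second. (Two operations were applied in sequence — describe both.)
The second image is the first flipped vertically (top ↔ bottom), then given much lower contrast.

The orange circle is in the bottom of the first image and the top of the second — shapes on opposite sides of the horizontal midline have swapped in a mirror flip. Tones are pushed toward mid-grey across the whole image — a global contrast change.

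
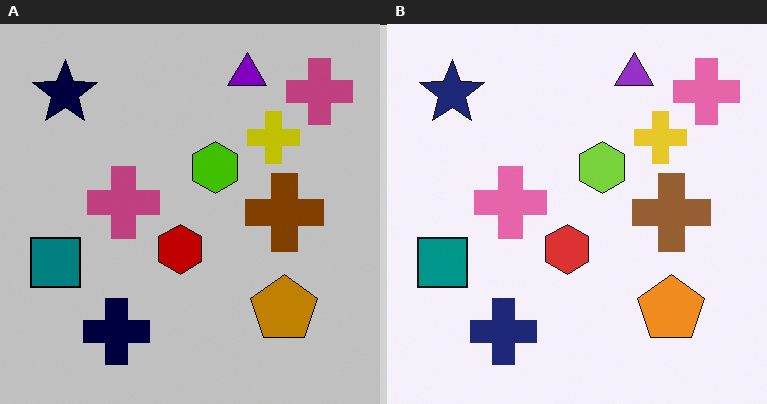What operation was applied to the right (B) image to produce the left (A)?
This is the original image aggressively posterized.

Each flat color has snapped to a coarser quantized level — most visibly, the near-white background has dropped to a flat grey.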